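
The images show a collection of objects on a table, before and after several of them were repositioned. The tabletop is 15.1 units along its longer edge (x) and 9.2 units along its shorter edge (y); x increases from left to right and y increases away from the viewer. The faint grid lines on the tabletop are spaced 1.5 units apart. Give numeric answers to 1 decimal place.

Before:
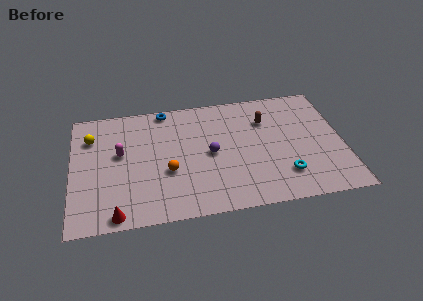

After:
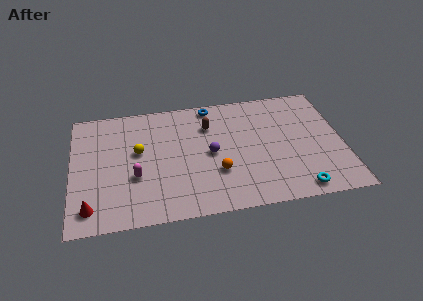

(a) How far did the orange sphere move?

2.7

The orange sphere was near (5.3, 3.5) before and (8.0, 3.0) after, so it travelled √(2.7² + 0.5²) ≈ 2.7 units.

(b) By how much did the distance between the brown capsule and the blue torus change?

-4.3

They were about 5.9 units apart before and 1.6 after — 4.3 units closer together.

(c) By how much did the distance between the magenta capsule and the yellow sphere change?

-0.3

The distance was about 2.2 in the first image and 1.9 in the second, so they moved 0.3 units closer together.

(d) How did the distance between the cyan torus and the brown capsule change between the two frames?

+2.9

They were about 4.5 units apart before and 7.4 after — 2.9 units further apart.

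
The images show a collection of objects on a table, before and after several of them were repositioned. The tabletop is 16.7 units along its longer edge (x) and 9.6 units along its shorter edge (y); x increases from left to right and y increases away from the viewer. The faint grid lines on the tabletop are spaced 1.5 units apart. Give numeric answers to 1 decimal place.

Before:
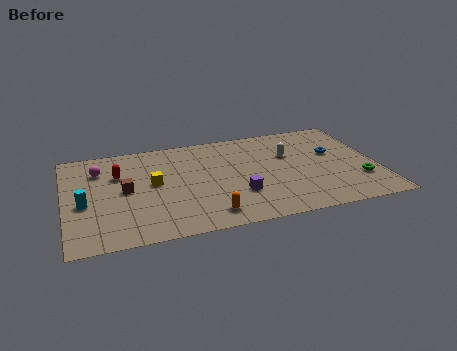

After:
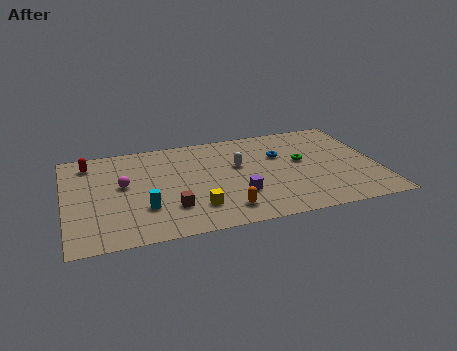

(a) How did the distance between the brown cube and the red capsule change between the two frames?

+5.2

They were about 1.6 units apart before and 6.8 after — 5.2 units further apart.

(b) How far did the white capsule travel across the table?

2.8

The white capsule was near (12.1, 6.2) before and (9.3, 5.8) after, so it travelled √(2.8² + 0.4²) ≈ 2.8 units.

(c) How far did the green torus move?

3.9

From (15.6, 2.8) to (12.7, 5.4), the green torus covered √(2.9² + 2.6²) ≈ 3.9 units.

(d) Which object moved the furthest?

the green torus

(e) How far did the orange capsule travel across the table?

0.9

From (7.4, 1.5) to (8.3, 1.7), the orange capsule covered √(0.9² + 0.2²) ≈ 0.9 units.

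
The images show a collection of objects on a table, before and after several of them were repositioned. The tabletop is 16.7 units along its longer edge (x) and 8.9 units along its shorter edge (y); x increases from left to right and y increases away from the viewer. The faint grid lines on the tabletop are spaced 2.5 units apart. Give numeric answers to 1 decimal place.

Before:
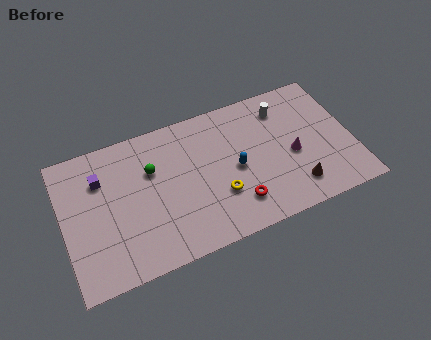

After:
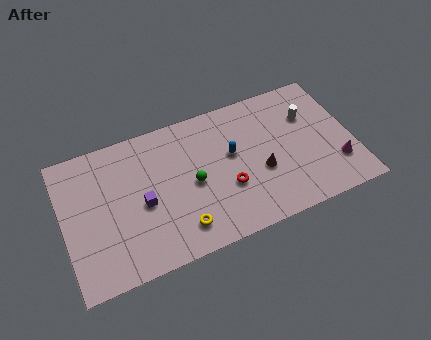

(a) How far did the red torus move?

1.3

From (9.7, 2.0) to (9.3, 3.2), the red torus covered √(0.4² + 1.2²) ≈ 1.3 units.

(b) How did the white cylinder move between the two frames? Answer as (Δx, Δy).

(1.4, -1.0)

From the two frames, the white cylinder sits at roughly (13.0, 7.1) before and (14.4, 6.1) after.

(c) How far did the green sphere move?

2.8

The green sphere moved from about (5.2, 5.9) to (7.4, 4.2), a distance of √(2.2² + 1.7²) ≈ 2.8.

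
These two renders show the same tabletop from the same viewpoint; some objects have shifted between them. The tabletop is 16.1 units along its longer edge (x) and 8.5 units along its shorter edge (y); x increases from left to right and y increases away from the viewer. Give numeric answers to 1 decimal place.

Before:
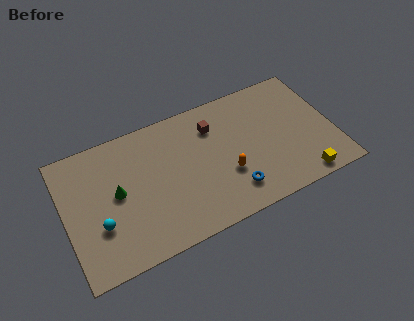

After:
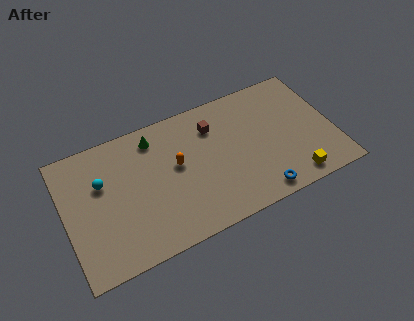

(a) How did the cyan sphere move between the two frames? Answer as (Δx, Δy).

(0.4, 2.6)

From the two frames, the cyan sphere sits at roughly (1.9, 2.9) before and (2.3, 5.5) after.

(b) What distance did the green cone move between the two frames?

3.6

From (3.1, 4.5) to (5.6, 7.1), the green cone covered √(2.5² + 2.6²) ≈ 3.6 units.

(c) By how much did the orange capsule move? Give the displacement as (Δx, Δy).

(-2.8, 1.8)

The orange capsule started near (9.5, 3.0) and ended near (6.7, 4.8).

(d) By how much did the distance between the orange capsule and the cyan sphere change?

-3.1

Before: roughly 7.6 units apart; after: 4.5. That's 3.1 units closer together.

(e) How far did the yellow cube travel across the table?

0.5

The yellow cube moved from about (13.8, 0.9) to (13.3, 1.1), a distance of √(0.5² + 0.2²) ≈ 0.5.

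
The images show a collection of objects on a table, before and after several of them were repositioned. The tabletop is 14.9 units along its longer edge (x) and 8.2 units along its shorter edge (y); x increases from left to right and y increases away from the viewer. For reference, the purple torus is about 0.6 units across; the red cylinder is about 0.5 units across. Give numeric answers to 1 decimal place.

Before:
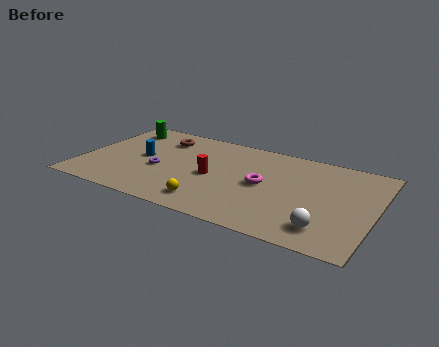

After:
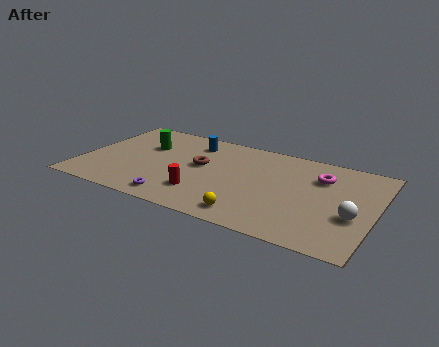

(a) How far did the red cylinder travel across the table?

1.7

The red cylinder was near (6.7, 3.8) before and (6.4, 2.1) after, so it travelled √(0.3² + 1.7²) ≈ 1.7 units.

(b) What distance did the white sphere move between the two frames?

1.9

From (12.7, 1.6) to (13.9, 3.1), the white sphere covered √(1.2² + 1.5²) ≈ 1.9 units.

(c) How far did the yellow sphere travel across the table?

2.1

The yellow sphere moved from about (6.9, 1.4) to (9.0, 1.2), a distance of √(2.1² + 0.2²) ≈ 2.1.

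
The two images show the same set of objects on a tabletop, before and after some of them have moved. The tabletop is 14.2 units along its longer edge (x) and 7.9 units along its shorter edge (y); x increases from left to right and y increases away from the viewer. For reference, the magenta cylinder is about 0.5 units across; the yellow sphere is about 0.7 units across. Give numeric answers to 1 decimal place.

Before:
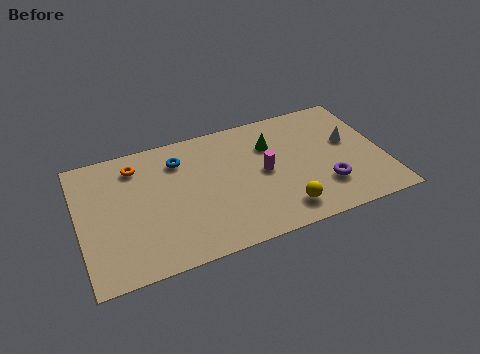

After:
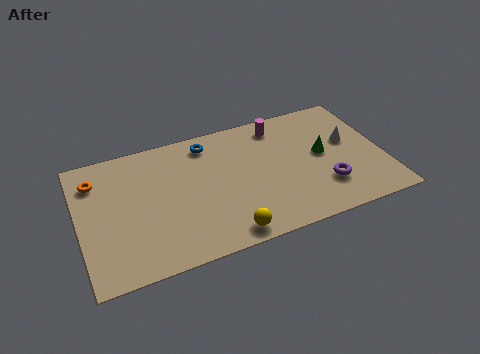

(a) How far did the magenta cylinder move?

2.9

The magenta cylinder moved from about (8.6, 4.0) to (9.6, 6.7), a distance of √(1.0² + 2.7²) ≈ 2.9.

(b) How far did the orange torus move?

1.9

From (2.8, 6.4) to (0.9, 6.1), the orange torus covered √(1.9² + 0.3²) ≈ 1.9 units.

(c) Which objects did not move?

the white cone and the purple torus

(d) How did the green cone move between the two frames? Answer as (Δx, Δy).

(2.3, -1.4)

From the two frames, the green cone sits at roughly (9.1, 5.6) before and (11.4, 4.2) after.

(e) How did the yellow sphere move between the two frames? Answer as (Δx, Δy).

(-2.7, -0.5)

From the two frames, the yellow sphere sits at roughly (9.2, 1.4) before and (6.5, 0.9) after.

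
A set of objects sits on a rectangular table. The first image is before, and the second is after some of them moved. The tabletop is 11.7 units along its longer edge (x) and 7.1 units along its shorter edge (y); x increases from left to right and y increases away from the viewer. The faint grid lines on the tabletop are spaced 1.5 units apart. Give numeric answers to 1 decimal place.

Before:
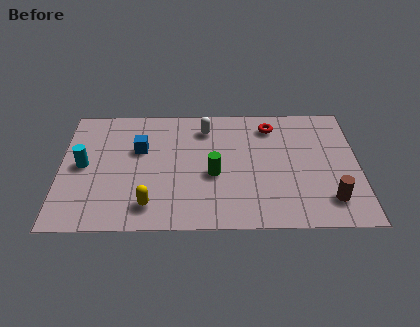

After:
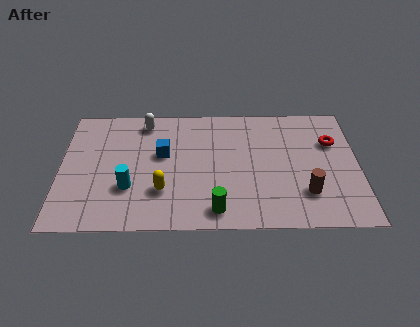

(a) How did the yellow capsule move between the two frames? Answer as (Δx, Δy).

(0.5, 0.8)

The yellow capsule was at about (3.5, 1.3) and moved to about (4.0, 2.1).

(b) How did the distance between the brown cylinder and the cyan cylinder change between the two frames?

-2.9

Before: roughly 9.8 units apart; after: 6.9. That's 2.9 units closer together.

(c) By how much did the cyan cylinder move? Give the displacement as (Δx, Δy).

(1.8, -1.3)

From the two frames, the cyan cylinder sits at roughly (0.9, 3.6) before and (2.7, 2.3) after.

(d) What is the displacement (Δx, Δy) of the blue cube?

(0.9, -0.3)

From the two frames, the blue cube sits at roughly (3.1, 4.5) before and (4.0, 4.2) after.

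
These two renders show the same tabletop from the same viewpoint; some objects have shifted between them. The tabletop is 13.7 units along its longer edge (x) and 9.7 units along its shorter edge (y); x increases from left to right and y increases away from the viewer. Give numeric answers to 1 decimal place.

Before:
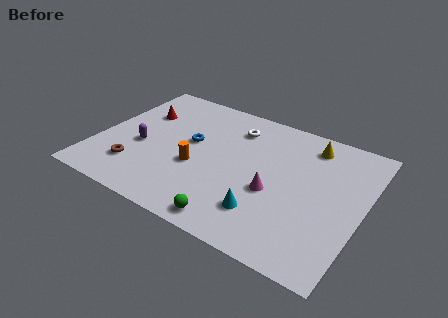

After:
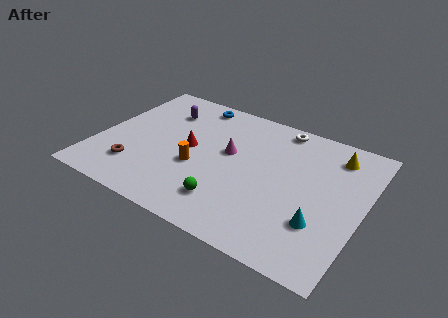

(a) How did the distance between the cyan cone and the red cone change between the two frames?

-1.1

They were about 8.5 units apart before and 7.4 after — 1.1 units closer together.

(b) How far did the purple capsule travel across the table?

3.4

The purple capsule moved from about (2.3, 4.0) to (2.9, 7.3), a distance of √(0.6² + 3.3²) ≈ 3.4.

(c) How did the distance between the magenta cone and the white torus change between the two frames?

-0.7

They were about 4.5 units apart before and 3.8 after — 0.7 units closer together.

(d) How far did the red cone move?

3.3

The red cone was near (1.8, 6.6) before and (4.7, 5.0) after, so it travelled √(2.9² + 1.6²) ≈ 3.3 units.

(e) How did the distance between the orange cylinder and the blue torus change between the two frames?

+3.1

They were about 1.8 units apart before and 4.9 after — 3.1 units further apart.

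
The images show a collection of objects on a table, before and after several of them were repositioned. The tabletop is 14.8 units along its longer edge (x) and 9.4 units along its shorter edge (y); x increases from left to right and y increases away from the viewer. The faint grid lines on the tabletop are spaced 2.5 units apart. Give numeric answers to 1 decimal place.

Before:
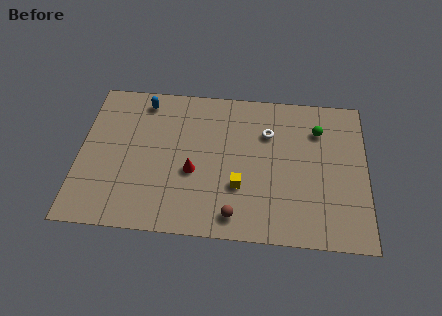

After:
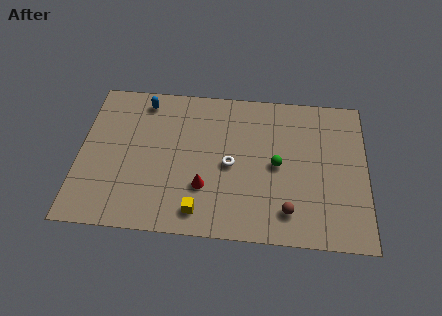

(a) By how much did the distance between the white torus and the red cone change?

-2.7

They were about 4.7 units apart before and 2.0 after — 2.7 units closer together.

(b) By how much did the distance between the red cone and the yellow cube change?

-1.0

Before: roughly 2.5 units apart; after: 1.5. That's 1.0 units closer together.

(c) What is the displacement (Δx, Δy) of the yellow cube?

(-2.0, -1.7)

The yellow cube was at about (8.3, 3.1) and moved to about (6.3, 1.4).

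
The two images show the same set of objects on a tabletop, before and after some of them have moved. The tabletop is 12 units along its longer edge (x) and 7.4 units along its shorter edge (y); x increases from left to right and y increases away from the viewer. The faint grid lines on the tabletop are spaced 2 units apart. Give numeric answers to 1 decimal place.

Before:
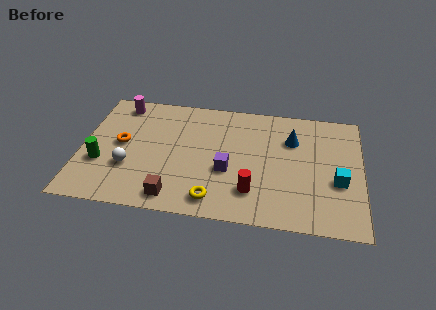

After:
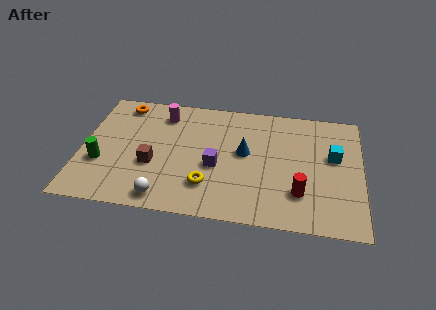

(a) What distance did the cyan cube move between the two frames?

1.5

The cyan cube was near (11.0, 2.9) before and (10.8, 4.4) after, so it travelled √(0.2² + 1.5²) ≈ 1.5 units.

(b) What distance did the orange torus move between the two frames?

2.5

The orange torus moved from about (1.7, 3.9) to (1.6, 6.4), a distance of √(0.1² + 2.5²) ≈ 2.5.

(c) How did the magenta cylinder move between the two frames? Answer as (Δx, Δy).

(1.9, -0.4)

From the two frames, the magenta cylinder sits at roughly (1.5, 6.4) before and (3.4, 6.0) after.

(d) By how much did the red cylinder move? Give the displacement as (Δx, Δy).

(2.0, 0.2)

From the two frames, the red cylinder sits at roughly (7.4, 1.8) before and (9.4, 2.0) after.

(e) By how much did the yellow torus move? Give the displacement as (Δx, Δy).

(-0.3, 0.8)

From the two frames, the yellow torus sits at roughly (5.8, 1.1) before and (5.5, 1.9) after.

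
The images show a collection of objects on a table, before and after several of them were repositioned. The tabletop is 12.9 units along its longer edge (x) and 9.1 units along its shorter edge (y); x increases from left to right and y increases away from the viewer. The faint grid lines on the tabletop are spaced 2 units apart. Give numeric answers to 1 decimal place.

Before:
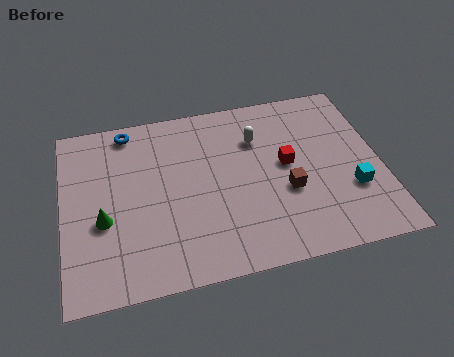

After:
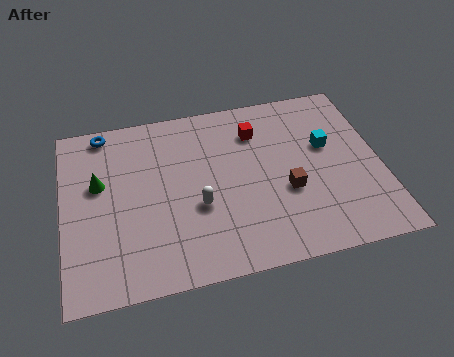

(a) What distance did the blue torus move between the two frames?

1.0

The blue torus was near (2.8, 8.1) before and (1.8, 8.2) after, so it travelled √(1.0² + 0.1²) ≈ 1.0 units.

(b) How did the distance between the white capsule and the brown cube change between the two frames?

+0.4

They were about 3.2 units apart before and 3.6 after — 0.4 units further apart.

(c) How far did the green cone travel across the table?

1.9

The green cone moved from about (1.6, 3.6) to (1.5, 5.5), a distance of √(0.1² + 1.9²) ≈ 1.9.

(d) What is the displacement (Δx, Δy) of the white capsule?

(-2.6, -3.0)

The white capsule started near (8.0, 6.5) and ended near (5.4, 3.5).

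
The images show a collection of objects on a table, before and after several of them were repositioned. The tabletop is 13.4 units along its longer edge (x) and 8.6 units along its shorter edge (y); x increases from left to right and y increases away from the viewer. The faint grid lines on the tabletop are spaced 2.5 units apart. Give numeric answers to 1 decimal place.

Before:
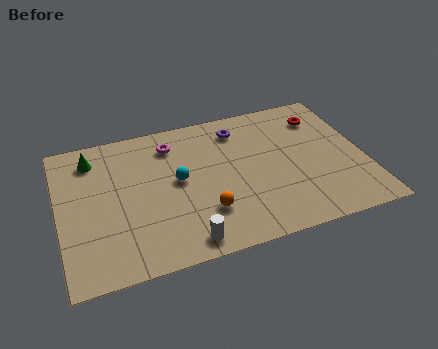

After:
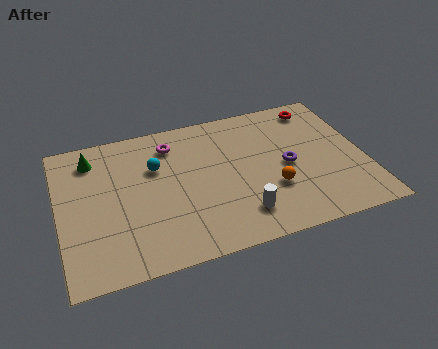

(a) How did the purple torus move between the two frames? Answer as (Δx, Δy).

(1.9, -2.9)

The purple torus started near (8.1, 7.0) and ended near (10.0, 4.1).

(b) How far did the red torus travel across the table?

0.7

The red torus was near (11.8, 6.7) before and (11.7, 7.4) after, so it travelled √(0.1² + 0.7²) ≈ 0.7 units.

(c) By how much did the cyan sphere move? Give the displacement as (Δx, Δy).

(-0.9, 1.1)

From the two frames, the cyan sphere sits at roughly (5.2, 4.6) before and (4.3, 5.7) after.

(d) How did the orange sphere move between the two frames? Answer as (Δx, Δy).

(3.0, 0.5)

The orange sphere was at about (6.2, 2.4) and moved to about (9.2, 2.9).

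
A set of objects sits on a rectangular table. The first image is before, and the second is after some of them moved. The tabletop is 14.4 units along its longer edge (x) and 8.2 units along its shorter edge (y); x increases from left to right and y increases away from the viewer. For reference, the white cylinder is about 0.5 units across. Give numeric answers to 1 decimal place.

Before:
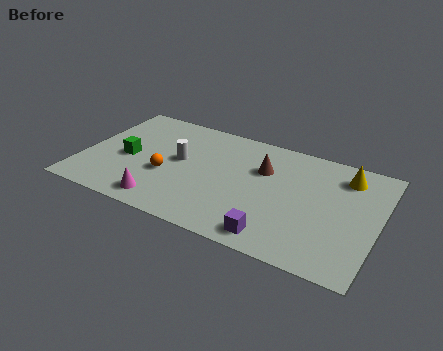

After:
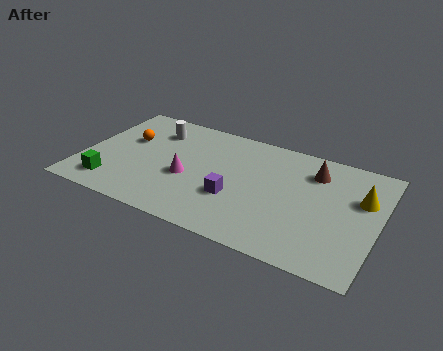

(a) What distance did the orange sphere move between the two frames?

2.9

The orange sphere was near (4.2, 3.2) before and (2.0, 5.1) after, so it travelled √(2.2² + 1.9²) ≈ 2.9 units.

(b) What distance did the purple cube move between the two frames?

2.8

The purple cube was near (9.8, 1.1) before and (7.6, 2.9) after, so it travelled √(2.2² + 1.8²) ≈ 2.8 units.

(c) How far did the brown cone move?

2.5

The brown cone was near (8.7, 5.5) before and (11.1, 6.3) after, so it travelled √(2.4² + 0.8²) ≈ 2.5 units.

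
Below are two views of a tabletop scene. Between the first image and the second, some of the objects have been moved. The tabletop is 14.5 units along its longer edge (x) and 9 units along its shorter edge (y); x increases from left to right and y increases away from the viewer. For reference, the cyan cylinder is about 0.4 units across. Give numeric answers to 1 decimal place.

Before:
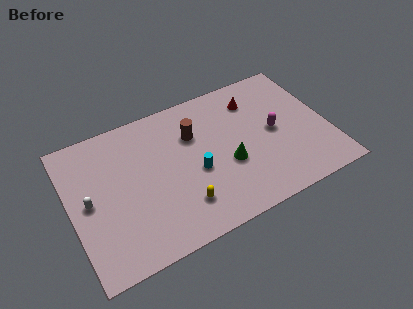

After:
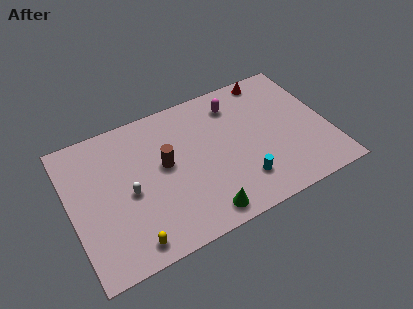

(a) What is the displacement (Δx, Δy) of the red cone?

(1.1, 1.1)

The red cone was at about (10.7, 7.0) and moved to about (11.8, 8.1).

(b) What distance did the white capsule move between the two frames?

2.2

The white capsule was near (1.0, 4.5) before and (3.2, 4.1) after, so it travelled √(2.2² + 0.4²) ≈ 2.2 units.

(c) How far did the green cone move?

3.0

The green cone moved from about (8.7, 3.5) to (6.9, 1.1), a distance of √(1.8² + 2.4²) ≈ 3.0.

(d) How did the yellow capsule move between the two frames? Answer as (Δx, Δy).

(-3.0, -1.0)

The yellow capsule started near (5.9, 2.1) and ended near (2.9, 1.1).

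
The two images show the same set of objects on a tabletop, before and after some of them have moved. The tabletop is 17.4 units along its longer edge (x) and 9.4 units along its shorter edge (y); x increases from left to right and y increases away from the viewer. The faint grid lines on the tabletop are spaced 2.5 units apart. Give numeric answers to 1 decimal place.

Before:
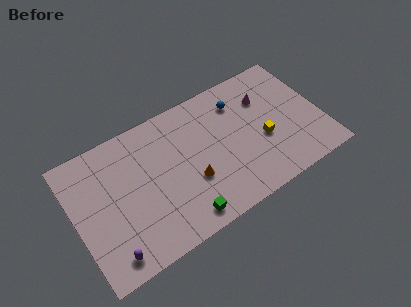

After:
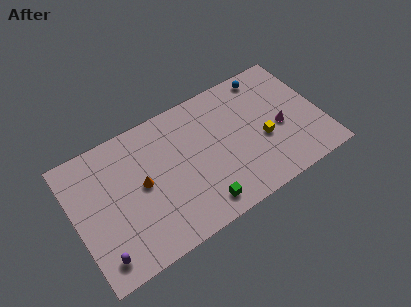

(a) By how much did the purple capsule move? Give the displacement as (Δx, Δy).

(-0.6, 0.2)

The purple capsule was at about (1.9, 1.3) and moved to about (1.3, 1.5).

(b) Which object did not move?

the yellow cube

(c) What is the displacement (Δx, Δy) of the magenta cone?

(0.7, -2.6)

The magenta cone was at about (13.8, 6.7) and moved to about (14.5, 4.1).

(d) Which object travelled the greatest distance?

the orange cone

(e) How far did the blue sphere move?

2.4

The blue sphere moved from about (12.0, 7.3) to (14.2, 8.3), a distance of √(2.2² + 1.0²) ≈ 2.4.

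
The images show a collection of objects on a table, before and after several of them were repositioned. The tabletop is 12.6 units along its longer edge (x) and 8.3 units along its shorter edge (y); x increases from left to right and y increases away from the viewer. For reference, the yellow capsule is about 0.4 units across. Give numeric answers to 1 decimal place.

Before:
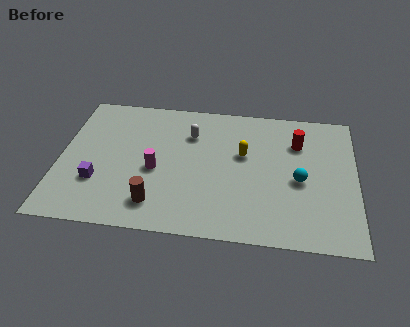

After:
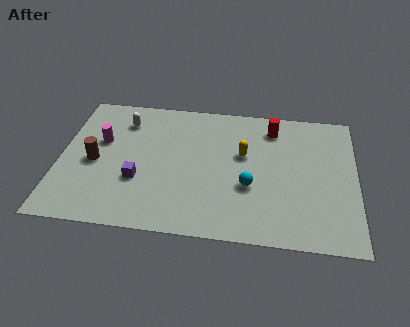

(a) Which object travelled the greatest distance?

the brown cylinder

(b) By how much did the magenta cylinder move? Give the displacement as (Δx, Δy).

(-2.4, 1.5)

The magenta cylinder was at about (4.1, 3.6) and moved to about (1.7, 5.1).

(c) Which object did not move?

the yellow capsule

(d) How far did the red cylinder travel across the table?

1.4

The red cylinder moved from about (10.1, 6.0) to (9.0, 6.8), a distance of √(1.1² + 0.8²) ≈ 1.4.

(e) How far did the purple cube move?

1.7

The purple cube moved from about (1.7, 2.6) to (3.4, 2.9), a distance of √(1.7² + 0.3²) ≈ 1.7.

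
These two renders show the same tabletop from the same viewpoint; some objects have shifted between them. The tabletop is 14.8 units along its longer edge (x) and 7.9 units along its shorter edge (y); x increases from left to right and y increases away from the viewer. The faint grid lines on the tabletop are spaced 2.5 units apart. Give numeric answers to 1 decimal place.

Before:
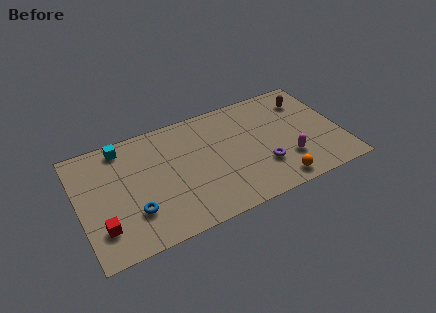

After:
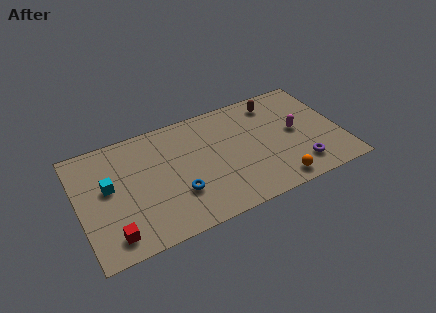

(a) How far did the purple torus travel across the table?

2.2

The purple torus was near (10.2, 2.4) before and (12.2, 1.6) after, so it travelled √(2.0² + 0.8²) ≈ 2.2 units.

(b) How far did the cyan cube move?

2.6

The cyan cube was near (2.7, 6.9) before and (1.7, 4.5) after, so it travelled √(1.0² + 2.4²) ≈ 2.6 units.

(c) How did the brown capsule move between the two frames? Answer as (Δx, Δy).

(-1.8, 0.5)

From the two frames, the brown capsule sits at roughly (13.2, 6.1) before and (11.4, 6.6) after.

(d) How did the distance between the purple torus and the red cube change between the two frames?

+1.5

The distance was about 9.1 in the first image and 10.6 in the second, so they moved 1.5 units further apart.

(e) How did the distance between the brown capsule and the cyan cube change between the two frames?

-0.6

They were about 10.5 units apart before and 9.9 after — 0.6 units closer together.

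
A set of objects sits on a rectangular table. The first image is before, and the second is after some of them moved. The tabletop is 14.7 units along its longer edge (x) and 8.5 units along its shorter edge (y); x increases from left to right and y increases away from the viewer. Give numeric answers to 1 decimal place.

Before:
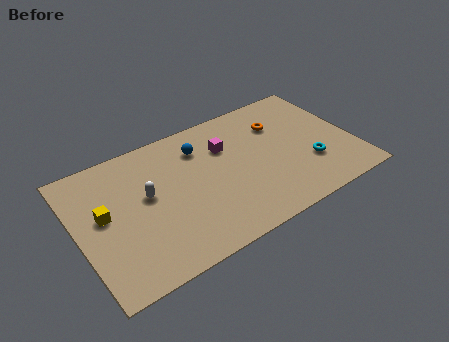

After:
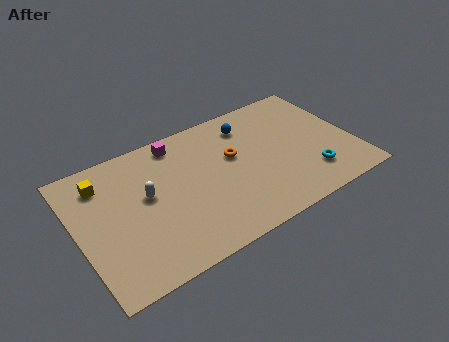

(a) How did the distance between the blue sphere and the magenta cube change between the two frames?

+2.4

Before: roughly 1.4 units apart; after: 3.8. That's 2.4 units further apart.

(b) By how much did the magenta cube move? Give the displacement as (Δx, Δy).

(-2.4, 1.5)

The magenta cube started near (8.1, 5.9) and ended near (5.7, 7.4).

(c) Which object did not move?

the white capsule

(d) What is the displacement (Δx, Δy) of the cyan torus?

(-0.1, -0.7)

The cyan torus started near (12.2, 2.7) and ended near (12.1, 2.0).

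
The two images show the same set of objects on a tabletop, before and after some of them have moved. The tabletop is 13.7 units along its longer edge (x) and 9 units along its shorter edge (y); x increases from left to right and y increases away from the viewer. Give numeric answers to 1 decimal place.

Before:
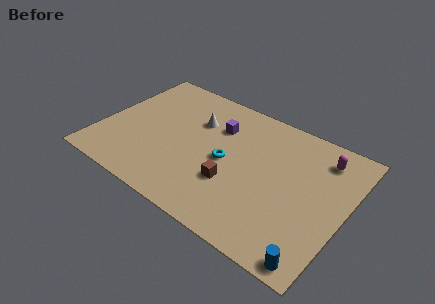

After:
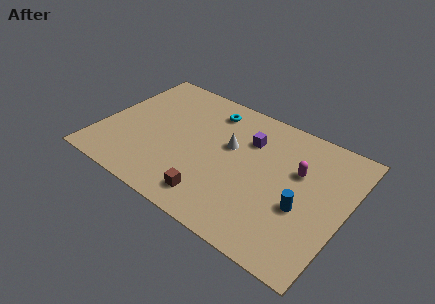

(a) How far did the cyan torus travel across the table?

3.4

From (7.1, 4.3) to (5.6, 7.4), the cyan torus covered √(1.5² + 3.1²) ≈ 3.4 units.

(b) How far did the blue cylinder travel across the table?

3.0

The blue cylinder moved from about (12.7, 0.8) to (11.5, 3.5), a distance of √(1.2² + 2.7²) ≈ 3.0.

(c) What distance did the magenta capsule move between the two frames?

1.9

From (12.0, 7.3) to (10.9, 5.7), the magenta capsule covered √(1.1² + 1.6²) ≈ 1.9 units.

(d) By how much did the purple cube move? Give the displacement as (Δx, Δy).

(1.8, 0.0)

The purple cube was at about (6.2, 6.4) and moved to about (8.0, 6.4).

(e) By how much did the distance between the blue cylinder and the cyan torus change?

+0.5

The distance was about 6.6 in the first image and 7.1 in the second, so they moved 0.5 units further apart.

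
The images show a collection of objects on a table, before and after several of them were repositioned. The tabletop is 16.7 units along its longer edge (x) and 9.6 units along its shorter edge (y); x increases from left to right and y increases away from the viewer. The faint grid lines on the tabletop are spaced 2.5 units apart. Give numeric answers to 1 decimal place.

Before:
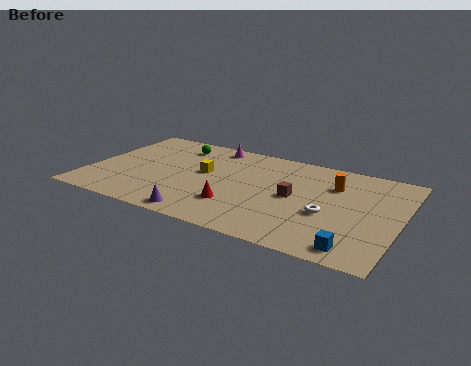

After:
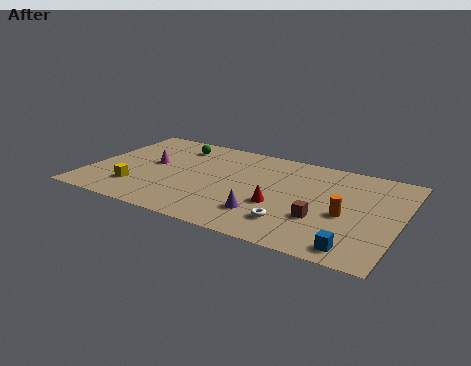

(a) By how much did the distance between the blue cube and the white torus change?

+0.4

The distance was about 3.1 in the first image and 3.5 in the second, so they moved 0.4 units further apart.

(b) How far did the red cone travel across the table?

2.4

From (8.2, 2.7) to (10.4, 3.6), the red cone covered √(2.2² + 0.9²) ≈ 2.4 units.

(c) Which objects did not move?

the green sphere and the blue cube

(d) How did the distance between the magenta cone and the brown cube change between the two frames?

+3.5

They were about 6.2 units apart before and 9.7 after — 3.5 units further apart.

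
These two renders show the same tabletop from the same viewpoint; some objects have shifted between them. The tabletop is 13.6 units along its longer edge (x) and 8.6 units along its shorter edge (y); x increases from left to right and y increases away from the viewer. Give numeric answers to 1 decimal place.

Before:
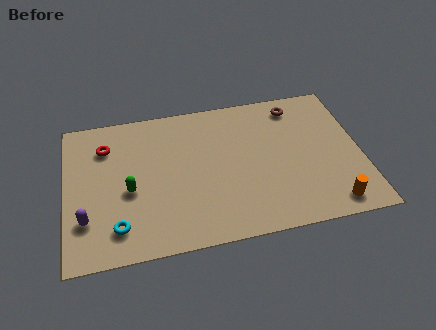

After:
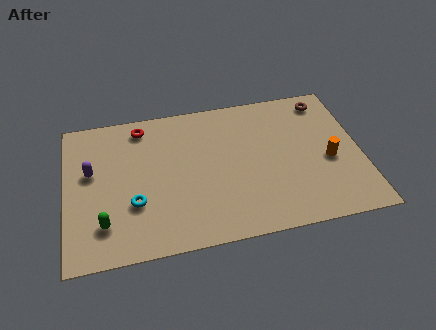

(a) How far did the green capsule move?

2.1

The green capsule moved from about (2.9, 3.7) to (1.7, 2.0), a distance of √(1.2² + 1.7²) ≈ 2.1.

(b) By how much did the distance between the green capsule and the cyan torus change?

-0.4

The distance was about 2.1 in the first image and 1.7 in the second, so they moved 0.4 units closer together.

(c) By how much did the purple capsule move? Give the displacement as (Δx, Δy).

(0.3, 2.7)

From the two frames, the purple capsule sits at roughly (0.9, 2.4) before and (1.2, 5.1) after.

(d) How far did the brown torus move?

1.4

The brown torus was near (10.8, 7.3) before and (12.2, 7.4) after, so it travelled √(1.4² + 0.1²) ≈ 1.4 units.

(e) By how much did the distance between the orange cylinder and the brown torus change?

-2.6

Before: roughly 6.3 units apart; after: 3.7. That's 2.6 units closer together.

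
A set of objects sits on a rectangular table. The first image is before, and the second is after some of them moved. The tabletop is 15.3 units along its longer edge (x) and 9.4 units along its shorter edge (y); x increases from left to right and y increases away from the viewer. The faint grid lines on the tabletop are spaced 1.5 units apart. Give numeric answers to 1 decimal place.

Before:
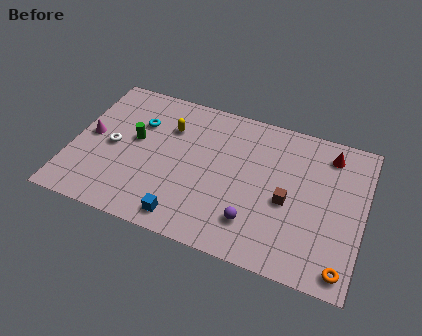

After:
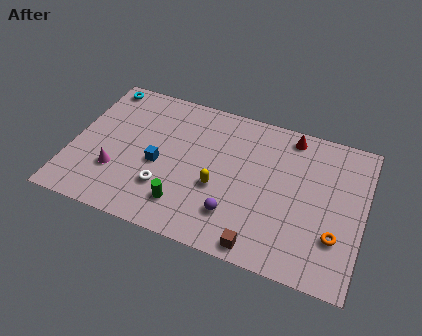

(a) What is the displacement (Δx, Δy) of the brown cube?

(-1.1, -3.2)

The brown cube started near (11.4, 4.1) and ended near (10.3, 0.9).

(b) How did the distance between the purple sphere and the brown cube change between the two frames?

-0.4

Before: roughly 2.5 units apart; after: 2.1. That's 0.4 units closer together.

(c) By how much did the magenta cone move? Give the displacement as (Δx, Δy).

(1.6, -1.9)

From the two frames, the magenta cone sits at roughly (0.9, 4.8) before and (2.5, 2.9) after.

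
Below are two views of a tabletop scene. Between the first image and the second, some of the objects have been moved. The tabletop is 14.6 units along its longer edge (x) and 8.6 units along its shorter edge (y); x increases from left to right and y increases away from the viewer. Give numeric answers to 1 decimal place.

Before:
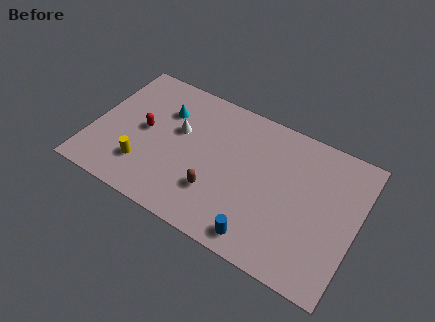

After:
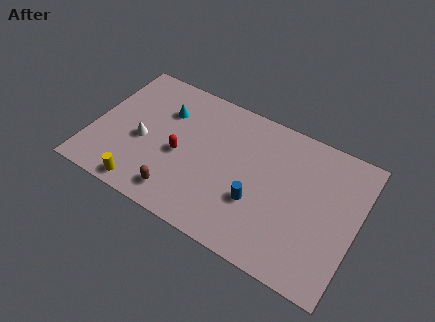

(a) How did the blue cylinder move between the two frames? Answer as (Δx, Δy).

(-0.5, 1.9)

The blue cylinder started near (9.8, 1.1) and ended near (9.3, 3.0).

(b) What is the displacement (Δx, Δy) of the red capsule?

(2.1, -0.6)

The red capsule started near (2.8, 4.4) and ended near (4.9, 3.8).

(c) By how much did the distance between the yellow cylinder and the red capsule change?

+1.1

The distance was about 2.2 in the first image and 3.3 in the second, so they moved 1.1 units further apart.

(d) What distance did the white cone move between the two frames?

2.3

The white cone moved from about (4.6, 5.2) to (2.8, 3.7), a distance of √(1.8² + 1.5²) ≈ 2.3.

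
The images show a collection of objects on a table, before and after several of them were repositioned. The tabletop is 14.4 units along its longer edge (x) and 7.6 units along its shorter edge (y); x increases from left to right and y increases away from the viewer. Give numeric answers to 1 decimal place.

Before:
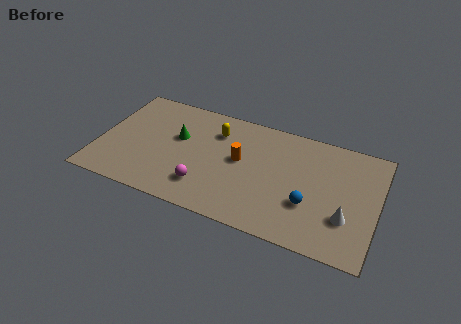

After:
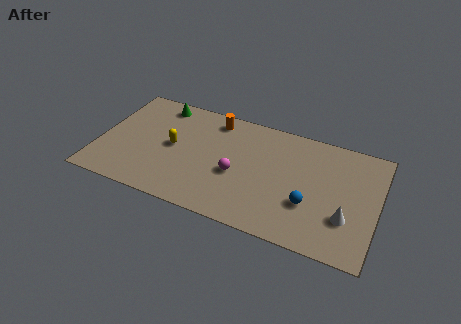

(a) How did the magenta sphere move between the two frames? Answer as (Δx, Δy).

(1.5, 1.4)

The magenta sphere was at about (5.7, 1.8) and moved to about (7.2, 3.2).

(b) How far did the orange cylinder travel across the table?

2.8

The orange cylinder moved from about (7.3, 4.2) to (5.7, 6.5), a distance of √(1.6² + 2.3²) ≈ 2.8.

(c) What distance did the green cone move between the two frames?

2.3

The green cone moved from about (4.0, 4.6) to (2.8, 6.6), a distance of √(1.2² + 2.0²) ≈ 2.3.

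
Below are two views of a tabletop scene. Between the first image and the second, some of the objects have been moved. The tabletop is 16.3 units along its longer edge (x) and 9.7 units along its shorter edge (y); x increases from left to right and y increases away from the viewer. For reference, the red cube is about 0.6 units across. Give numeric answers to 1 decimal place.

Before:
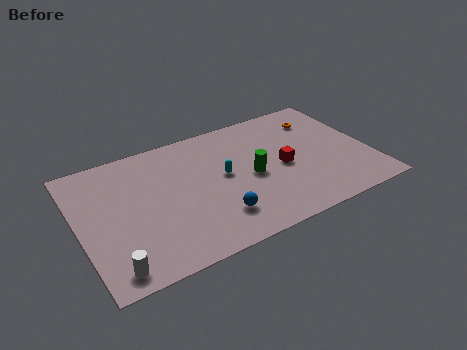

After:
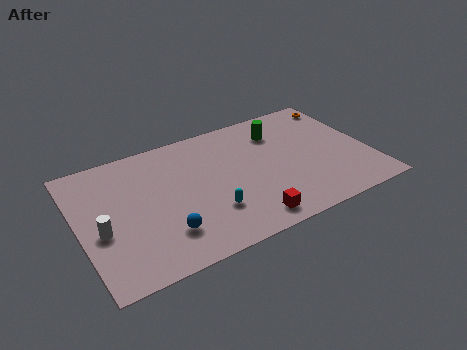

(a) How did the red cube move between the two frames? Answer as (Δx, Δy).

(-2.5, -3.2)

The red cube was at about (11.4, 4.5) and moved to about (8.9, 1.3).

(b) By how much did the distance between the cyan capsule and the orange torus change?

+3.8

The distance was about 6.3 in the first image and 10.1 in the second, so they moved 3.8 units further apart.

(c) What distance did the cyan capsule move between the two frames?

2.6

The cyan capsule was near (8.1, 5.2) before and (7.0, 2.8) after, so it travelled √(1.1² + 2.4²) ≈ 2.6 units.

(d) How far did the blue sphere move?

2.9

The blue sphere moved from about (7.3, 2.3) to (4.4, 2.4), a distance of √(2.9² + 0.1²) ≈ 2.9.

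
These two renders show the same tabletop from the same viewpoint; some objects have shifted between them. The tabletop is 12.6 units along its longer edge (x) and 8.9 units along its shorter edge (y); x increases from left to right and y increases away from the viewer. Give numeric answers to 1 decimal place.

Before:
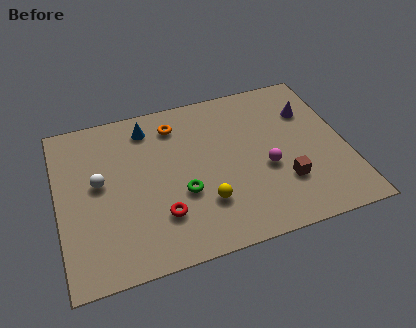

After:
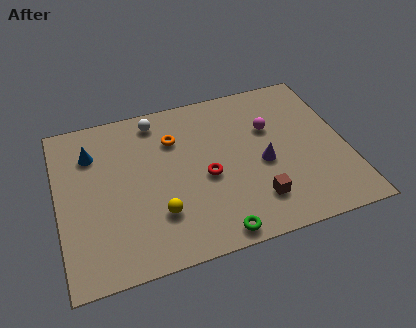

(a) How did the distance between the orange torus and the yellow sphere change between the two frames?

-0.8

The distance was about 4.8 in the first image and 4.0 in the second, so they moved 0.8 units closer together.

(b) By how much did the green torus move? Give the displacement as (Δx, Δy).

(1.2, -2.5)

The green torus was at about (5.3, 3.3) and moved to about (6.5, 0.8).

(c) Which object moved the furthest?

the white sphere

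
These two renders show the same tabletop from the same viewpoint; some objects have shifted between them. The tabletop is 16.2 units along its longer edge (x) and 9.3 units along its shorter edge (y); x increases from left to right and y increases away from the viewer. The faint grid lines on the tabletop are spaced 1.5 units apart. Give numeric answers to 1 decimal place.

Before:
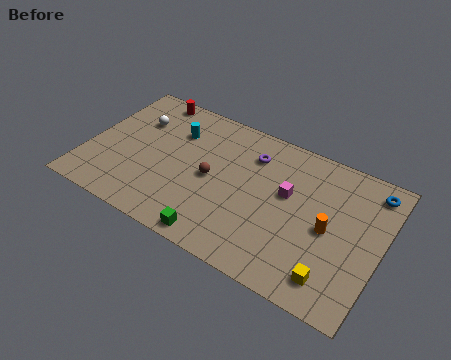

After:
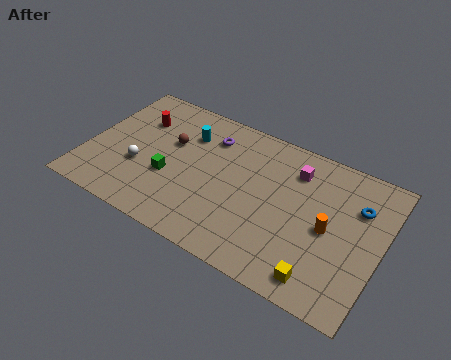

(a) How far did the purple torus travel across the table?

2.4

From (8.8, 7.1) to (6.4, 7.2), the purple torus covered √(2.4² + 0.1²) ≈ 2.4 units.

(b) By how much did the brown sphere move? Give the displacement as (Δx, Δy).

(-2.5, 1.3)

From the two frames, the brown sphere sits at roughly (6.9, 4.5) before and (4.4, 5.8) after.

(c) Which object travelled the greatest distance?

the green cube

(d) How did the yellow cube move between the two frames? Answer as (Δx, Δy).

(-0.6, -0.3)

The yellow cube was at about (14.0, 1.6) and moved to about (13.4, 1.3).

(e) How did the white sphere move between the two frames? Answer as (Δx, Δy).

(0.7, -3.1)

The white sphere was at about (2.3, 6.5) and moved to about (3.0, 3.4).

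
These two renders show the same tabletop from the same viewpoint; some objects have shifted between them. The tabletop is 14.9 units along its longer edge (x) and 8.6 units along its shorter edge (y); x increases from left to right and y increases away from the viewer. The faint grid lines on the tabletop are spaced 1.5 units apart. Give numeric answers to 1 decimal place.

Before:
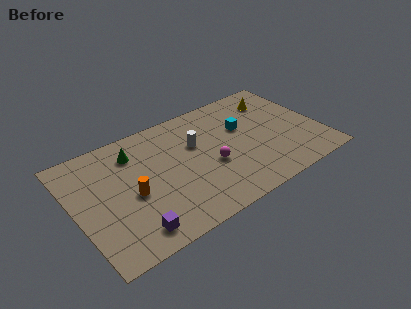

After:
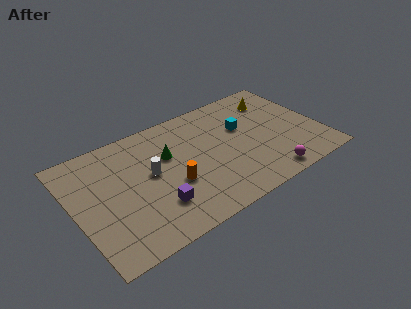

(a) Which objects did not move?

the yellow cone and the cyan cube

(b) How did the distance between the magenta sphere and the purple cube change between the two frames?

+1.1

Before: roughly 5.6 units apart; after: 6.7. That's 1.1 units further apart.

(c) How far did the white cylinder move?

3.0

The white cylinder moved from about (7.5, 5.5) to (4.6, 4.7), a distance of √(2.9² + 0.8²) ≈ 3.0.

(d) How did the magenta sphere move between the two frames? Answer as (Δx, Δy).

(3.0, -2.5)

The magenta sphere started near (8.1, 3.5) and ended near (11.1, 1.0).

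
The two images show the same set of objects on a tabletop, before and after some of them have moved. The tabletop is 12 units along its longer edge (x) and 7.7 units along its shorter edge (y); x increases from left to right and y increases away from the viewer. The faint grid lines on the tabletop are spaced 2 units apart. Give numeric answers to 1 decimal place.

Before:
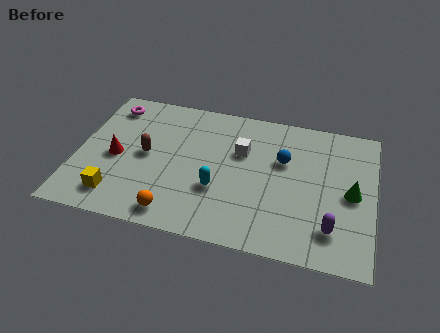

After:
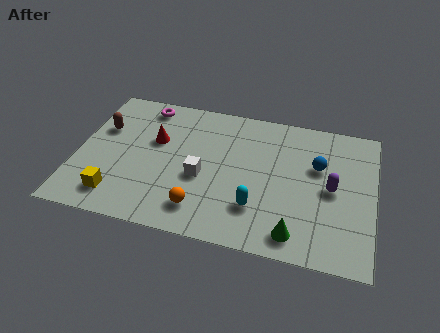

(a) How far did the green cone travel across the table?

3.3

From (11.1, 3.7) to (9.0, 1.1), the green cone covered √(2.1² + 2.6²) ≈ 3.3 units.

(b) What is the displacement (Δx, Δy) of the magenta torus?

(1.4, 0.3)

From the two frames, the magenta torus sits at roughly (1.1, 6.4) before and (2.5, 6.7) after.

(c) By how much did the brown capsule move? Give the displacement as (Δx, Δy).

(-1.9, 1.1)

The brown capsule started near (2.8, 3.9) and ended near (0.9, 5.0).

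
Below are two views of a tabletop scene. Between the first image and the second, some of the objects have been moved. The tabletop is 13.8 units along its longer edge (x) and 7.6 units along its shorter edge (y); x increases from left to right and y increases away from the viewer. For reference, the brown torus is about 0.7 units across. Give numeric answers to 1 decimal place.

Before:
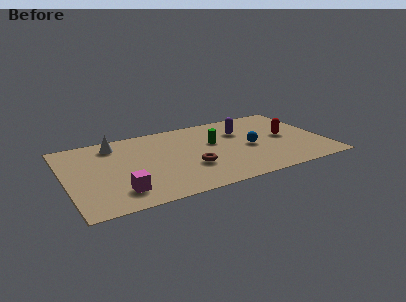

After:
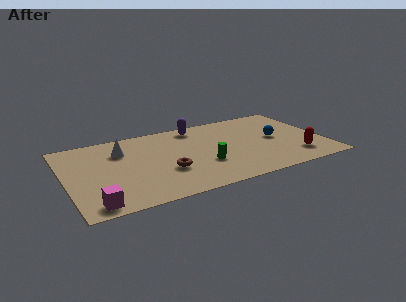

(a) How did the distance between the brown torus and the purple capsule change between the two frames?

+0.3

They were about 4.1 units apart before and 4.4 after — 0.3 units further apart.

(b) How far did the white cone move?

0.9

From (2.8, 6.3) to (3.1, 5.5), the white cone covered √(0.3² + 0.8²) ≈ 0.9 units.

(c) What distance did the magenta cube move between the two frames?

1.6

The magenta cube was near (2.6, 1.6) before and (1.2, 0.9) after, so it travelled √(1.4² + 0.7²) ≈ 1.6 units.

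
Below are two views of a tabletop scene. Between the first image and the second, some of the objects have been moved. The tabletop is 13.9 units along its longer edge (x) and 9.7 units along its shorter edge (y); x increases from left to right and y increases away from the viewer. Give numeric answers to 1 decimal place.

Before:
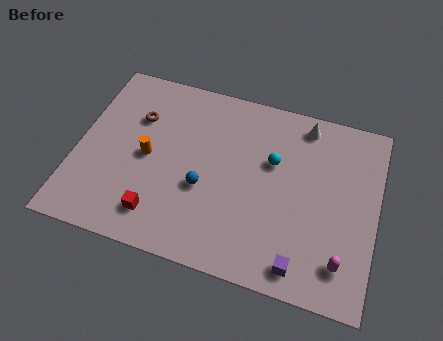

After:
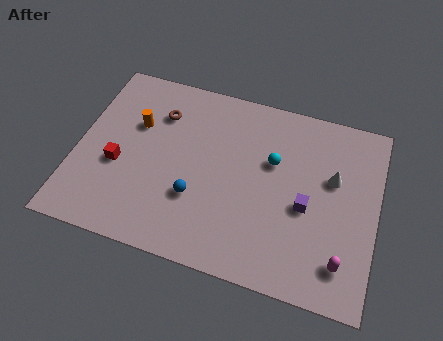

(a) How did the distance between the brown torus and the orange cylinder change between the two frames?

-0.8

They were about 2.1 units apart before and 1.3 after — 0.8 units closer together.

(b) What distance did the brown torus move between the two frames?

1.1

The brown torus moved from about (2.6, 6.7) to (3.6, 7.2), a distance of √(1.0² + 0.5²) ≈ 1.1.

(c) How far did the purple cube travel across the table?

3.0

From (10.7, 1.2) to (10.7, 4.2), the purple cube covered √(0.0² + 3.0²) ≈ 3.0 units.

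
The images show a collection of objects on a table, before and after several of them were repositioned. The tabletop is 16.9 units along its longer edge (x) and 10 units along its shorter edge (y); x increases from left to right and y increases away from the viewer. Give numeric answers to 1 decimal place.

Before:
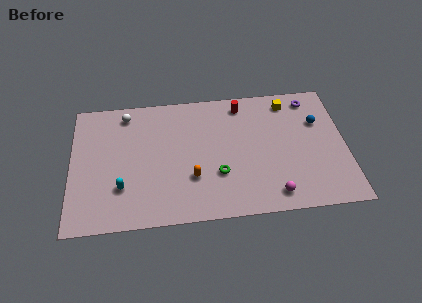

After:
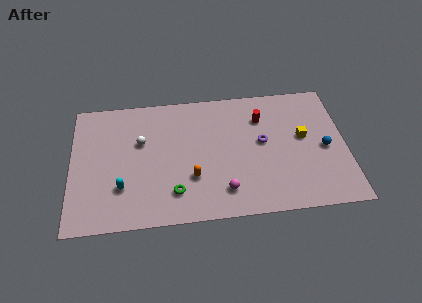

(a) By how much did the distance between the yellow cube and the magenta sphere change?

-1.0

They were about 7.2 units apart before and 6.2 after — 1.0 units closer together.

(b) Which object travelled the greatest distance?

the purple torus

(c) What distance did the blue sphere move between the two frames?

2.1

From (15.3, 6.7) to (15.6, 4.6), the blue sphere covered √(0.3² + 2.1²) ≈ 2.1 units.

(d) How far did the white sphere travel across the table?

2.5

The white sphere was near (3.4, 8.6) before and (4.3, 6.3) after, so it travelled √(0.9² + 2.3²) ≈ 2.5 units.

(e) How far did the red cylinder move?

1.7

From (10.6, 8.6) to (11.8, 7.4), the red cylinder covered √(1.2² + 1.2²) ≈ 1.7 units.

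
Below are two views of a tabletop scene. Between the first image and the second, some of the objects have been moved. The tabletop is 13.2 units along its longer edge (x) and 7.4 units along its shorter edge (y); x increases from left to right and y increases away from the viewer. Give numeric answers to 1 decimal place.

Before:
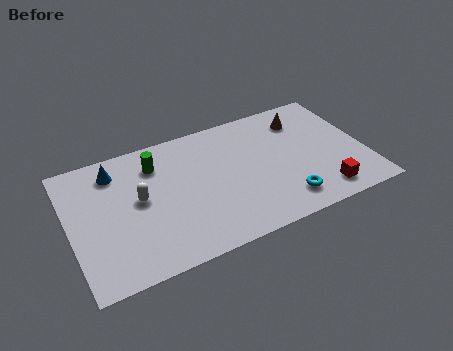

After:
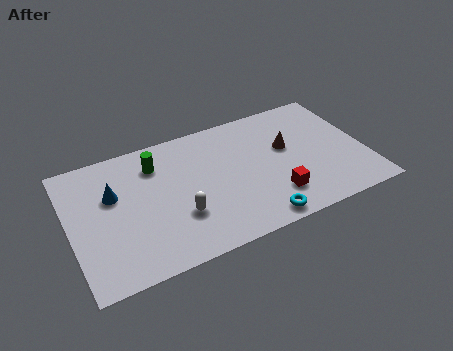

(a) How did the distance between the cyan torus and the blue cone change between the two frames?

-1.3

Before: roughly 8.5 units apart; after: 7.2. That's 1.3 units closer together.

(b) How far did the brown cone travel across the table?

1.7

The brown cone was near (10.7, 5.8) before and (9.8, 4.4) after, so it travelled √(0.9² + 1.4²) ≈ 1.7 units.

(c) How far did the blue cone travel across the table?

1.3

The blue cone moved from about (2.2, 6.0) to (2.0, 4.7), a distance of √(0.2² + 1.3²) ≈ 1.3.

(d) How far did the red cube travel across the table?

2.2

From (11.0, 1.2) to (8.9, 1.8), the red cube covered √(2.1² + 0.6²) ≈ 2.2 units.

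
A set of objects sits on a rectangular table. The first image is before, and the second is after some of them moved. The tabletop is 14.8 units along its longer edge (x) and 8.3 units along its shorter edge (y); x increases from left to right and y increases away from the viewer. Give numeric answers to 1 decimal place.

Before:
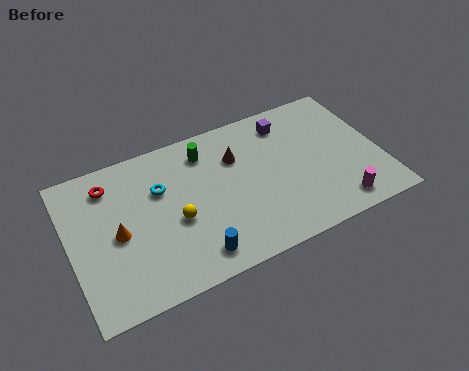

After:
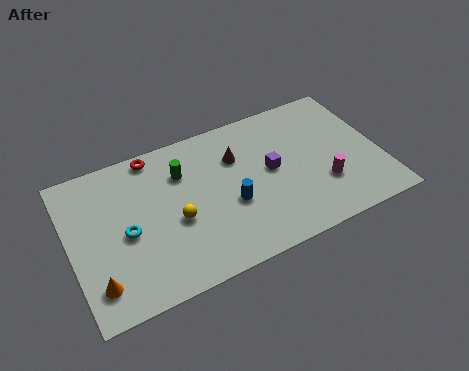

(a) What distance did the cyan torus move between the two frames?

2.5

The cyan torus was near (4.4, 5.5) before and (2.6, 3.8) after, so it travelled √(1.8² + 1.7²) ≈ 2.5 units.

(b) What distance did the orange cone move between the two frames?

2.5

From (2.2, 3.9) to (1.0, 1.7), the orange cone covered √(1.2² + 2.2²) ≈ 2.5 units.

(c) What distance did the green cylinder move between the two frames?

1.4

The green cylinder moved from about (6.7, 6.7) to (5.5, 6.0), a distance of √(1.2² + 0.7²) ≈ 1.4.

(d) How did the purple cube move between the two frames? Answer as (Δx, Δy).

(-1.1, -2.4)

The purple cube was at about (10.7, 6.8) and moved to about (9.6, 4.4).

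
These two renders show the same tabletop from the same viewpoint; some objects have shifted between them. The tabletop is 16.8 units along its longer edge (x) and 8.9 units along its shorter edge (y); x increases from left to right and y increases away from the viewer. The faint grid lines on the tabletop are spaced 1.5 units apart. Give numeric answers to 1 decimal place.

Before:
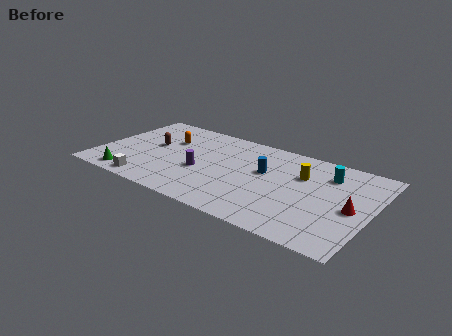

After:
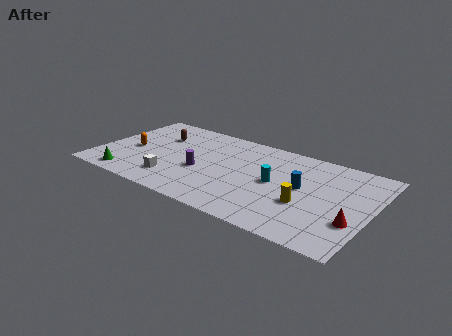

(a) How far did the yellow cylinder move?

2.8

From (12.4, 6.0) to (13.0, 3.3), the yellow cylinder covered √(0.6² + 2.7²) ≈ 2.8 units.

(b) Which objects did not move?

the green cone and the purple cylinder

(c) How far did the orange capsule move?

2.8

From (3.9, 6.0) to (2.0, 4.0), the orange capsule covered √(1.9² + 2.0²) ≈ 2.8 units.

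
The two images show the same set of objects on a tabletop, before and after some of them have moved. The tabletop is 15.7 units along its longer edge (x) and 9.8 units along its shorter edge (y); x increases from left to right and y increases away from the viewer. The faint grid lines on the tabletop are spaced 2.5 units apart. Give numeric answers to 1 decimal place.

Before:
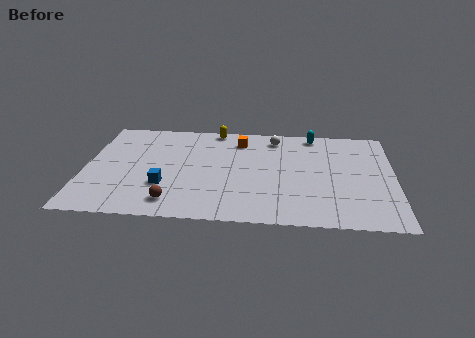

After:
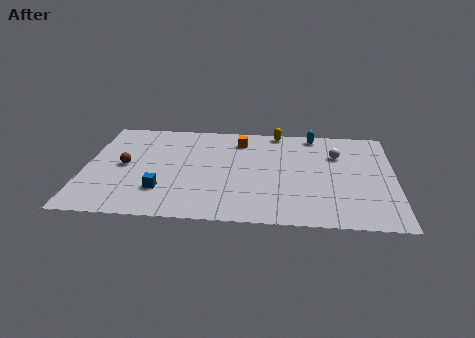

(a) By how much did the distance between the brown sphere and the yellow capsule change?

+1.1

They were about 7.6 units apart before and 8.7 after — 1.1 units further apart.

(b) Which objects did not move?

the cyan capsule and the orange cube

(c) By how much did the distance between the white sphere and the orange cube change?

+3.3

They were about 1.8 units apart before and 5.1 after — 3.3 units further apart.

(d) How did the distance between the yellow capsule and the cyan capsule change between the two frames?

-3.2

They were about 5.1 units apart before and 1.9 after — 3.2 units closer together.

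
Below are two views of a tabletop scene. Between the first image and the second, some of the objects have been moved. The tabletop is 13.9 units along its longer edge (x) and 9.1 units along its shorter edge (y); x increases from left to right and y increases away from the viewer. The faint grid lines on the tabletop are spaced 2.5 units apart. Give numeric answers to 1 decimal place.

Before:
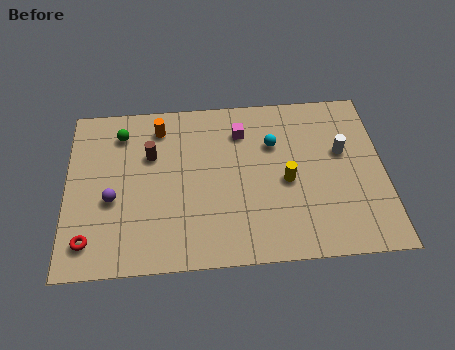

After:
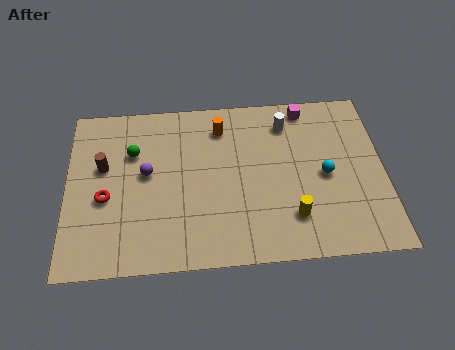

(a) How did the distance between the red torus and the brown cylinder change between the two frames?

-3.5

They were about 5.2 units apart before and 1.7 after — 3.5 units closer together.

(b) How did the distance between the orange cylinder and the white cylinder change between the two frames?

-5.3

Before: roughly 8.2 units apart; after: 2.9. That's 5.3 units closer together.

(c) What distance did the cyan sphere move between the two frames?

2.9

From (9.1, 6.2) to (11.3, 4.3), the cyan sphere covered √(2.2² + 1.9²) ≈ 2.9 units.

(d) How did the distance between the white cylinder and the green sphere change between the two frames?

-3.0

Before: roughly 9.9 units apart; after: 6.9. That's 3.0 units closer together.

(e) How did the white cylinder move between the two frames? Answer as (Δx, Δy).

(-2.4, 1.8)

From the two frames, the white cylinder sits at roughly (12.1, 5.5) before and (9.7, 7.3) after.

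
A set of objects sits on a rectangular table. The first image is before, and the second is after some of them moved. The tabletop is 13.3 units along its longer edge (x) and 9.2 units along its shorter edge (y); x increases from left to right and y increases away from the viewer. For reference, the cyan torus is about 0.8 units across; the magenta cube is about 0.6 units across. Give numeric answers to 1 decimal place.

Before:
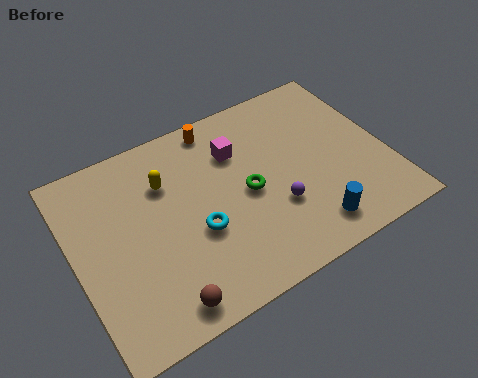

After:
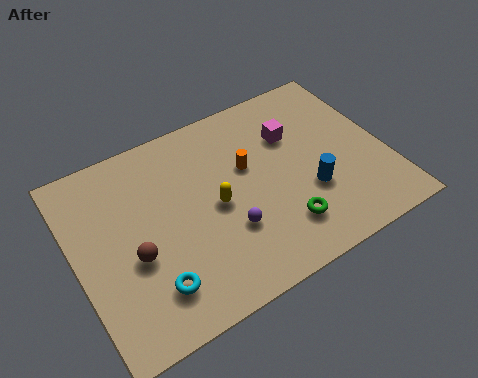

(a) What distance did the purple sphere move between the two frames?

2.1

From (8.3, 3.1) to (6.2, 3.0), the purple sphere covered √(2.1² + 0.1²) ≈ 2.1 units.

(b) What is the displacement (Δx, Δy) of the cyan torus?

(-2.2, -1.6)

The cyan torus started near (5.0, 3.6) and ended near (2.8, 2.0).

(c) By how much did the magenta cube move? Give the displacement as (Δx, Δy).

(2.4, -0.3)

The magenta cube started near (7.2, 6.6) and ended near (9.6, 6.3).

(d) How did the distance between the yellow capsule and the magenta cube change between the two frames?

+1.1

The distance was about 3.1 in the first image and 4.2 in the second, so they moved 1.1 units further apart.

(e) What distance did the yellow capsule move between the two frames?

2.8

The yellow capsule was near (4.1, 6.5) before and (5.9, 4.4) after, so it travelled √(1.8² + 2.1²) ≈ 2.8 units.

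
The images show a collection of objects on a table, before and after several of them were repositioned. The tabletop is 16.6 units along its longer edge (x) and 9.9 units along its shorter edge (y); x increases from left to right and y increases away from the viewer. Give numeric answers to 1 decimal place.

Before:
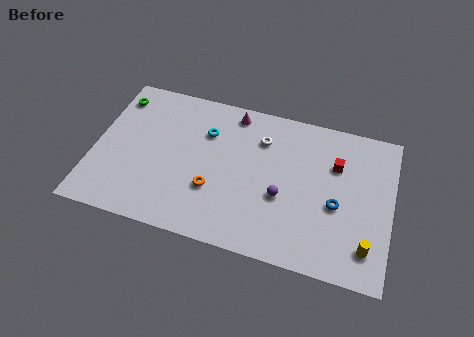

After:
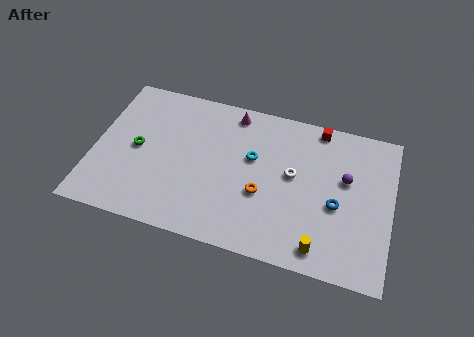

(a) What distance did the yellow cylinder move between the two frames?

2.6

The yellow cylinder moved from about (15.4, 2.0) to (12.9, 1.3), a distance of √(2.5² + 0.7²) ≈ 2.6.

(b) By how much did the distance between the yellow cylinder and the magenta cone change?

-1.2

Before: roughly 10.4 units apart; after: 9.2. That's 1.2 units closer together.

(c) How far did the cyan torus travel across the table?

2.9

The cyan torus was near (6.1, 7.0) before and (8.8, 6.0) after, so it travelled √(2.7² + 1.0²) ≈ 2.9 units.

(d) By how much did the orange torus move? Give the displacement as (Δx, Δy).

(2.7, 0.5)

The orange torus was at about (6.8, 3.3) and moved to about (9.5, 3.8).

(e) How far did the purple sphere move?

4.0

The purple sphere moved from about (10.6, 3.9) to (14.0, 6.0), a distance of √(3.4² + 2.1²) ≈ 4.0.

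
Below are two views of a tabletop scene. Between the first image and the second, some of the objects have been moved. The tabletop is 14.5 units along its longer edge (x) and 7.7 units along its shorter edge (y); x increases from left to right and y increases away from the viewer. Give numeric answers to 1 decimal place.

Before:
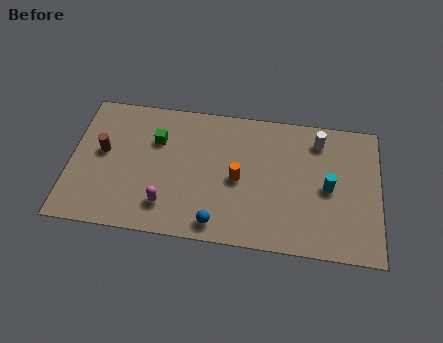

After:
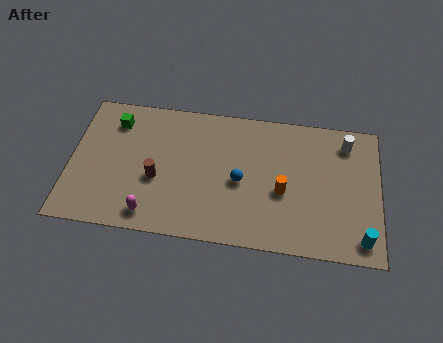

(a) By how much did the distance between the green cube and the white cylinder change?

+3.2

They were about 7.7 units apart before and 10.9 after — 3.2 units further apart.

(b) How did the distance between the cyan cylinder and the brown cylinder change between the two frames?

-0.8

Before: roughly 10.6 units apart; after: 9.8. That's 0.8 units closer together.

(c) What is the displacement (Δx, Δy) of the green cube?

(-2.0, 0.8)

The green cube started near (4.0, 5.3) and ended near (2.0, 6.1).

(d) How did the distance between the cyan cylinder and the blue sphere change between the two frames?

+0.4

They were about 5.8 units apart before and 6.2 after — 0.4 units further apart.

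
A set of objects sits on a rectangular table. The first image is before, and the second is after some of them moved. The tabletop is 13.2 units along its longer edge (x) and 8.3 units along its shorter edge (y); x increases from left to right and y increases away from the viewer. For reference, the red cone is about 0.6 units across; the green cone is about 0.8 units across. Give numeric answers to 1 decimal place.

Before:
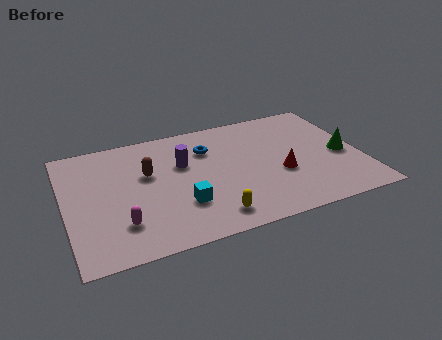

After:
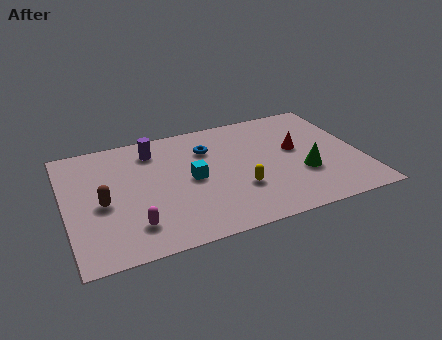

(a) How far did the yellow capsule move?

2.0

The yellow capsule moved from about (6.2, 1.3) to (7.6, 2.7), a distance of √(1.4² + 1.4²) ≈ 2.0.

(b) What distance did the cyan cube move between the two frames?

1.7

The cyan cube was near (5.0, 2.5) before and (5.6, 4.1) after, so it travelled √(0.6² + 1.6²) ≈ 1.7 units.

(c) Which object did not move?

the blue torus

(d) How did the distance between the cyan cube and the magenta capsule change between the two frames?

+0.9

Before: roughly 2.7 units apart; after: 3.6. That's 0.9 units further apart.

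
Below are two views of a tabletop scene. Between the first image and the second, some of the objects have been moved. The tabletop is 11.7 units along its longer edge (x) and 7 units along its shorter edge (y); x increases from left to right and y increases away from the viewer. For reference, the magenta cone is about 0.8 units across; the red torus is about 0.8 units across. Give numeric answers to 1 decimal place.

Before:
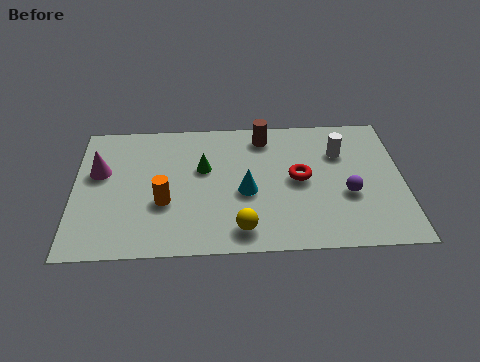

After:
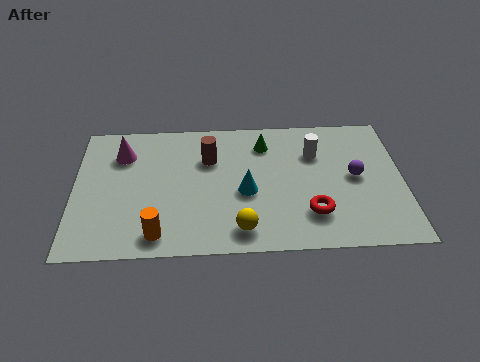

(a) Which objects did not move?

the cyan cone and the yellow sphere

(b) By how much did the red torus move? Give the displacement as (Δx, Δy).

(0.4, -1.8)

The red torus was at about (8.0, 3.6) and moved to about (8.4, 1.8).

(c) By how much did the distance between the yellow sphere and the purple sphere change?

+0.7

Before: roughly 4.1 units apart; after: 4.8. That's 0.7 units further apart.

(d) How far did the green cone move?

2.5

From (4.6, 4.3) to (6.8, 5.5), the green cone covered √(2.2² + 1.2²) ≈ 2.5 units.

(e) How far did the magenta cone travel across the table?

1.2

From (0.9, 4.3) to (1.7, 5.2), the magenta cone covered √(0.8² + 0.9²) ≈ 1.2 units.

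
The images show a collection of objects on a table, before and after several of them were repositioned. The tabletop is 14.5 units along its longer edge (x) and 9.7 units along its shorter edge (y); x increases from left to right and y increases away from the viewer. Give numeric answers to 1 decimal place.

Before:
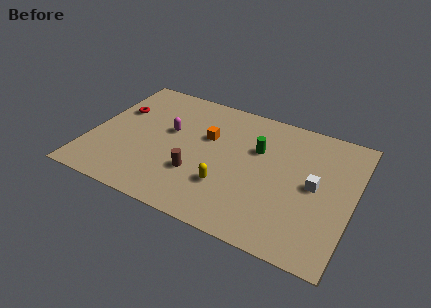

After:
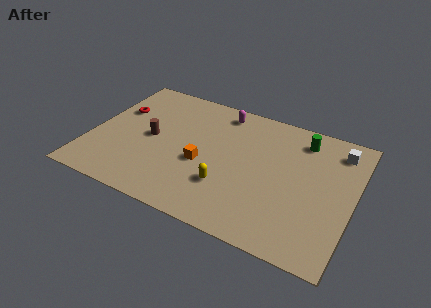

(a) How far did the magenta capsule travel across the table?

3.7

The magenta capsule moved from about (4.2, 5.7) to (6.8, 8.4), a distance of √(2.6² + 2.7²) ≈ 3.7.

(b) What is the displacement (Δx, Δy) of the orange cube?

(0.0, -2.1)

The orange cube started near (6.3, 6.1) and ended near (6.3, 4.0).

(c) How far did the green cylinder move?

2.9

From (9.1, 6.3) to (11.4, 8.0), the green cylinder covered √(2.3² + 1.7²) ≈ 2.9 units.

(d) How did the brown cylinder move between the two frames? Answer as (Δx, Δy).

(-2.8, 1.7)

The brown cylinder started near (6.1, 3.1) and ended near (3.3, 4.8).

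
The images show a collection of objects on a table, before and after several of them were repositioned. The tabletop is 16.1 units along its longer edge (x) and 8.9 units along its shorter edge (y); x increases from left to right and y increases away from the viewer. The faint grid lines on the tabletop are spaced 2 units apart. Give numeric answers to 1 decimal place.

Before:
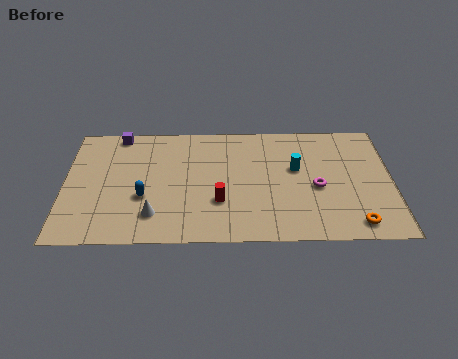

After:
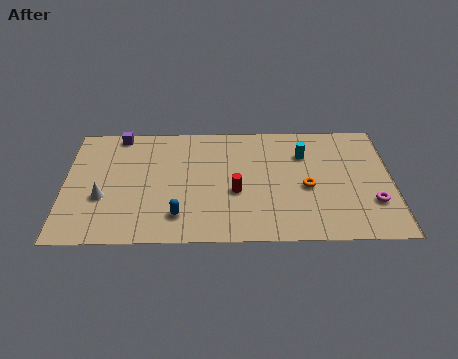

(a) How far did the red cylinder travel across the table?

1.1

The red cylinder was near (7.6, 2.9) before and (8.4, 3.6) after, so it travelled √(0.8² + 0.7²) ≈ 1.1 units.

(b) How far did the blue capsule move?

2.2

The blue capsule was near (3.9, 3.3) before and (5.6, 1.9) after, so it travelled √(1.7² + 1.4²) ≈ 2.2 units.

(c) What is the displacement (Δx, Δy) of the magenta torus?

(2.7, -1.2)

From the two frames, the magenta torus sits at roughly (12.4, 3.9) before and (15.1, 2.7) after.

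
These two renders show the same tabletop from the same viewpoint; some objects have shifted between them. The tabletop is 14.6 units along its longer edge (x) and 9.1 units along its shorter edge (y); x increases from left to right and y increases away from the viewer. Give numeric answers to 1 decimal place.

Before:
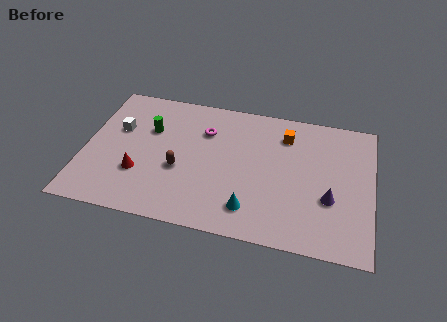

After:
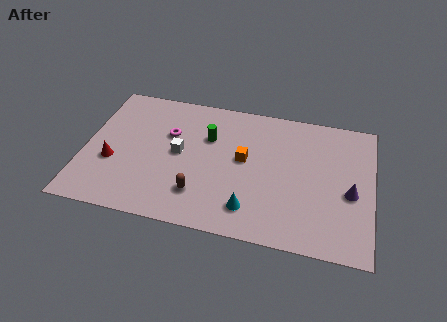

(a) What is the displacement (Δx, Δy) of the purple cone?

(1.0, 0.6)

The purple cone was at about (12.5, 3.3) and moved to about (13.5, 3.9).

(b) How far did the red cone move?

1.5

The red cone moved from about (2.9, 2.9) to (1.5, 3.4), a distance of √(1.4² + 0.5²) ≈ 1.5.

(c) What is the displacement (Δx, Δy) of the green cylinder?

(3.0, 0.1)

The green cylinder started near (3.2, 6.0) and ended near (6.2, 6.1).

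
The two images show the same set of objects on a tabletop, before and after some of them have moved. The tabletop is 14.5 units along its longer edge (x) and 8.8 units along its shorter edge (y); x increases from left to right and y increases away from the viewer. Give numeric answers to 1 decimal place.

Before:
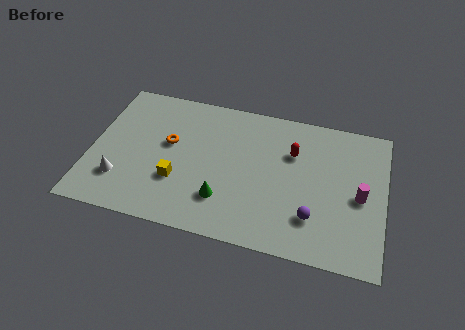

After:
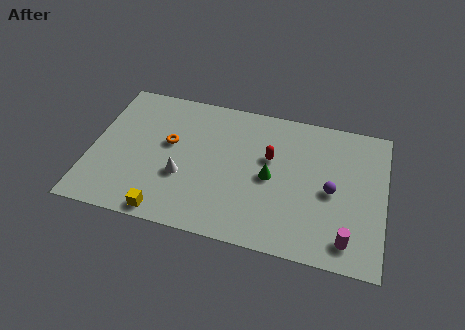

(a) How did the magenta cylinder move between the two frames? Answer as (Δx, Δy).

(-0.5, -2.7)

The magenta cylinder started near (13.3, 4.1) and ended near (12.8, 1.4).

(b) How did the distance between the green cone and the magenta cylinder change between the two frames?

-2.0

The distance was about 6.8 in the first image and 4.8 in the second, so they moved 2.0 units closer together.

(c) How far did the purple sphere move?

2.0

The purple sphere moved from about (11.1, 2.3) to (11.9, 4.1), a distance of √(0.8² + 1.8²) ≈ 2.0.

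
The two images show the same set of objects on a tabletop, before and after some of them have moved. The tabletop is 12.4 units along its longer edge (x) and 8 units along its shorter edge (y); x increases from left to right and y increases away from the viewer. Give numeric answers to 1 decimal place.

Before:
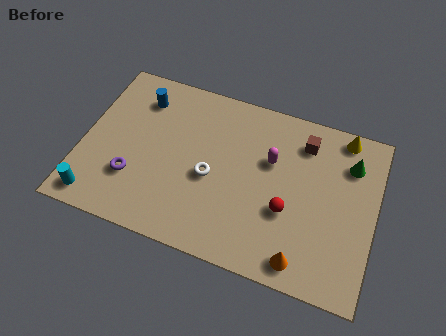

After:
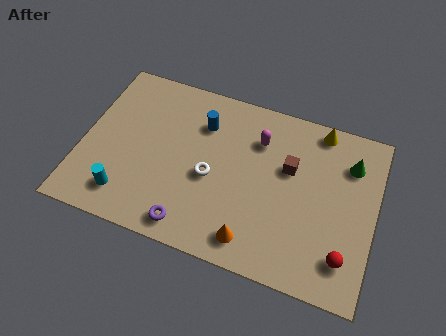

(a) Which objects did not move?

the green cone and the white torus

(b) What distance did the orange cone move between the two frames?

2.1

The orange cone was near (9.6, 1.0) before and (7.5, 1.2) after, so it travelled √(2.1² + 0.2²) ≈ 2.1 units.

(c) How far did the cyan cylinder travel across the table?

1.3

The cyan cylinder moved from about (0.9, 1.0) to (2.1, 1.5), a distance of √(1.2² + 0.5²) ≈ 1.3.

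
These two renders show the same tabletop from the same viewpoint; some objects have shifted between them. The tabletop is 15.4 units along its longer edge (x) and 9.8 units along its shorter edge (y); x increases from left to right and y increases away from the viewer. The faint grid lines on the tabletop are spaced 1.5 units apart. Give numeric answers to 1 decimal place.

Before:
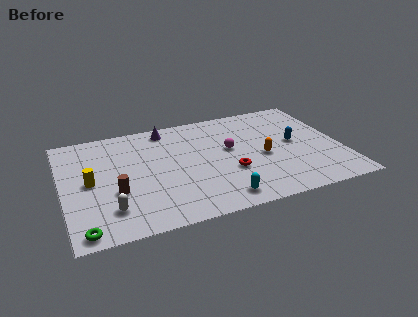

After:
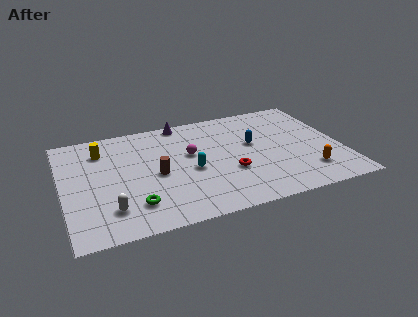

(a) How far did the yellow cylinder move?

2.8

The yellow cylinder moved from about (1.5, 4.9) to (2.3, 7.6), a distance of √(0.8² + 2.7²) ≈ 2.8.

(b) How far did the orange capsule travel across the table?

3.1

The orange capsule moved from about (11.0, 4.3) to (13.3, 2.2), a distance of √(2.3² + 2.1²) ≈ 3.1.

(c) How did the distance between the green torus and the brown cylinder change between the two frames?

-0.6

The distance was about 3.3 in the first image and 2.7 in the second, so they moved 0.6 units closer together.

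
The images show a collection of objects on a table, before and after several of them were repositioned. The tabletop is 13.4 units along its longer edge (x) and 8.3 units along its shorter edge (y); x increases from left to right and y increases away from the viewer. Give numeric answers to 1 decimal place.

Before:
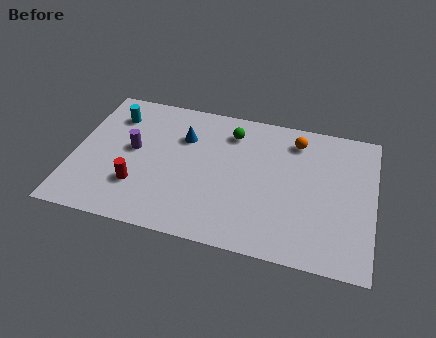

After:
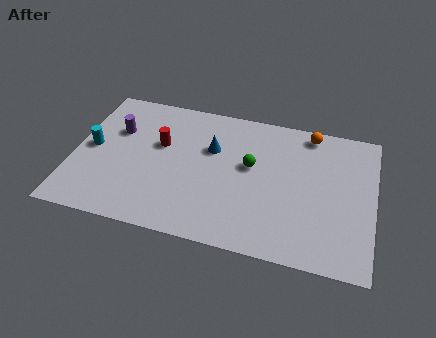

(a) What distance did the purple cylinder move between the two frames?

1.3

From (2.6, 4.5) to (1.8, 5.5), the purple cylinder covered √(0.8² + 1.0²) ≈ 1.3 units.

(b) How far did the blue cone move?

1.4

The blue cone was near (4.8, 5.8) before and (6.1, 5.4) after, so it travelled √(1.3² + 0.4²) ≈ 1.4 units.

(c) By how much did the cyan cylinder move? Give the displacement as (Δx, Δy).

(-0.8, -2.2)

From the two frames, the cyan cylinder sits at roughly (1.6, 6.4) before and (0.8, 4.2) after.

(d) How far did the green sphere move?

2.1

From (6.9, 6.6) to (7.9, 4.8), the green sphere covered √(1.0² + 1.8²) ≈ 2.1 units.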